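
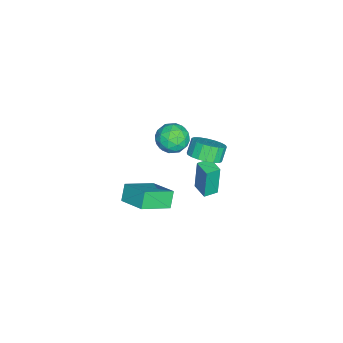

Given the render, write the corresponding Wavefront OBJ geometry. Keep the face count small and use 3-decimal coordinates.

v 2.437 -1.826 -0.39
v 3.417 -0.392 0.301
v 1.164 -0.486 -1.365
v 2.145 0.949 -0.674
v 3.115 -1.849 -1.306
v 4.096 -0.414 -0.615
v 1.843 -0.508 -2.281
v 2.823 0.926 -1.59
v -1.944 1.197 -4.624
v -2.106 1.286 -2.432
v -2.57 1.867 -4.697
v -2.732 1.956 -2.505
v -1.128 1.964 -4.595
v -1.29 2.053 -2.403
v -1.754 2.634 -4.668
v -1.916 2.723 -2.476
v -0.31 2.124 0.302
v 0.329 1.531 0.869
v -0.292 1.662 1.706
v -0.93 2.256 1.138
v 0.502 1.956 0.93
v -0.119 2.087 1.767
v 0.514 2.414 0.867
v -0.107 2.546 1.704
v 0.363 2.815 0.692
v -0.258 2.947 1.529
v 0.079 3.079 0.44
v -0.542 3.211 1.276
v -0.282 3.154 0.16
v -0.903 3.286 0.996
v -0.649 3.025 -0.092
v -1.27 3.157 0.745
v -0.948 2.718 -0.266
v -1.569 2.849 0.571
v -1.121 2.293 -0.327
v -1.742 2.424 0.51
v -1.133 1.834 -0.264
v -1.754 1.966 0.573
v -0.982 1.433 -0.089
v -1.603 1.565 0.748
v -0.698 1.169 0.164
v -1.319 1.301 1
v -0.337 1.094 0.444
v -0.958 1.226 1.28
v 0.03 1.223 0.695
v -0.591 1.355 1.532
v 1.643 1.729 3.894
v 2.489 1.179 3.637
v 0.771 0.301 4.083
v 1.617 -0.249 3.826
v 1.587 0.267 4.729
v 2.126 1.15 4.612
v 1.134 0.33 3.108
v 1.673 1.213 2.991
v 2.174 0.314 3.151
v 2.454 0.276 4.153
v 0.806 1.204 3.567
v 1.086 1.166 4.569
v 2.143 1.58 3.749
v 1.117 -0.1 3.971
v 1.1 0.204 4.502
v 1.597 -0.119 4.351
v 1.93 1.563 4.322
v 2.426 1.239 4.171
v 1.896 0.703 4.813
v 0.834 0.241 3.549
v 1.33 -0.083 3.398
v 1.663 1.599 3.369
v 2.16 1.276 3.218
v 1.364 0.777 2.907
v 2.454 0.748 3.312
v 1.942 -0.092 3.423
v 1.658 0.249 3.001
v 1.975 0.767 2.932
v 2.619 0.725 3.901
v 2.106 -0.114 4.012
v 2.089 0.189 4.543
v 2.406 0.708 4.474
v 2.434 0.217 3.615
v 1.154 1.594 3.708
v 0.641 0.755 3.819
v 0.854 0.772 3.246
v 1.171 1.291 3.177
v 1.318 1.572 4.297
v 0.806 0.732 4.408
v 1.285 0.713 4.788
v 1.602 1.231 4.719
v 0.826 1.263 4.105
f 2 4 1
f 5 2 1
f 1 4 3
f 3 5 1
f 2 8 4
f 6 2 5
f 6 8 2
f 4 8 3
f 7 5 3
f 3 8 7
f 7 6 5
f 8 6 7
f 10 12 9
f 13 10 9
f 9 12 11
f 11 13 9
f 10 16 12
f 14 10 13
f 14 16 10
f 12 16 11
f 15 13 11
f 11 16 15
f 15 14 13
f 16 14 15
f 18 17 21
f 18 21 19
f 19 21 22
f 19 22 20
f 21 17 23
f 21 23 22
f 22 23 24
f 22 24 20
f 23 17 25
f 23 25 24
f 24 25 26
f 24 26 20
f 25 17 27
f 25 27 26
f 26 27 28
f 26 28 20
f 27 17 29
f 27 29 28
f 28 29 30
f 28 30 20
f 29 17 31
f 29 31 30
f 30 31 32
f 30 32 20
f 31 17 33
f 31 33 32
f 32 33 34
f 32 34 20
f 33 17 35
f 33 35 34
f 34 35 36
f 34 36 20
f 35 17 37
f 35 37 36
f 36 37 38
f 36 38 20
f 37 17 39
f 37 39 38
f 38 39 40
f 38 40 20
f 39 17 41
f 39 41 40
f 40 41 42
f 40 42 20
f 41 17 43
f 41 43 42
f 42 43 44
f 42 44 20
f 43 17 45
f 43 45 44
f 44 45 46
f 44 46 20
f 45 17 18
f 45 18 46
f 46 18 19
f 46 19 20
f 47 84 63
f 84 58 87
f 63 87 52
f 84 87 63
f 47 63 59
f 63 52 64
f 59 64 48
f 63 64 59
f 47 59 68
f 59 48 69
f 68 69 54
f 59 69 68
f 47 68 80
f 68 54 83
f 80 83 57
f 68 83 80
f 47 80 84
f 80 57 88
f 84 88 58
f 80 88 84
f 48 64 75
f 64 52 78
f 75 78 56
f 64 78 75
f 52 87 65
f 87 58 86
f 65 86 51
f 87 86 65
f 58 88 85
f 88 57 81
f 85 81 49
f 88 81 85
f 57 83 82
f 83 54 70
f 82 70 53
f 83 70 82
f 54 69 74
f 69 48 71
f 74 71 55
f 69 71 74
f 50 76 62
f 76 56 77
f 62 77 51
f 76 77 62
f 50 62 60
f 62 51 61
f 60 61 49
f 62 61 60
f 50 60 67
f 60 49 66
f 67 66 53
f 60 66 67
f 50 67 72
f 67 53 73
f 72 73 55
f 67 73 72
f 50 72 76
f 72 55 79
f 76 79 56
f 72 79 76
f 51 77 65
f 77 56 78
f 65 78 52
f 77 78 65
f 49 61 85
f 61 51 86
f 85 86 58
f 61 86 85
f 53 66 82
f 66 49 81
f 82 81 57
f 66 81 82
f 55 73 74
f 73 53 70
f 74 70 54
f 73 70 74
f 56 79 75
f 79 55 71
f 75 71 48
f 79 71 75



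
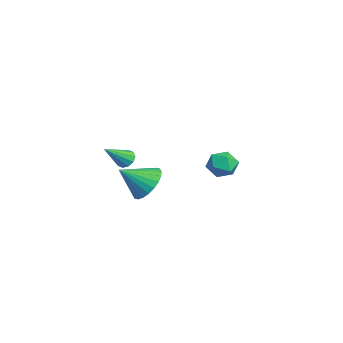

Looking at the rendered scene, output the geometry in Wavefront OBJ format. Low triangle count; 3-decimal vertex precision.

v 1.533 -2.514 3.208
v 1.803 -2.114 3.45
v 2.207 -3.566 4.192
v 1.511 -2.153 3.608
v 1.228 -2.33 3.613
v 1.062 -2.577 3.463
v 1.075 -2.801 3.216
v 1.264 -2.915 2.965
v 1.555 -2.876 2.807
v 1.838 -2.699 2.802
v 2.004 -2.452 2.952
v 1.991 -2.228 3.2
v -2.381 3.097 0.072
v -1.714 2.847 0.576
v -3.266 2.333 0.864
v -2.599 2.083 1.368
v -2.871 2.912 1.383
v -2.324 3.384 0.894
v -2.656 1.796 0.546
v -2.109 2.268 0.057
v -1.884 2.043 0.869
v -2.017 2.733 1.387
v -2.963 2.447 0.053
v -3.096 3.137 0.571
v 3.458 -1.786 2.493
v 4.28 -1.385 2.945
v 3.542 -3.054 3.467
v 3.987 -1.234 3.168
v 3.614 -1.166 3.288
v 3.217 -1.193 3.287
v 2.857 -1.31 3.165
v 2.588 -1.5 2.941
v 2.452 -1.733 2.649
v 2.469 -1.975 2.333
v 2.637 -2.187 2.041
v 2.93 -2.339 1.819
v 3.303 -2.407 1.699
v 3.7 -2.38 1.7
v 4.06 -2.263 1.822
v 4.329 -2.073 2.046
v 4.465 -1.84 2.338
v 4.448 -1.598 2.654
f 2 1 4
f 2 4 3
f 4 1 5
f 4 5 3
f 5 1 6
f 5 6 3
f 6 1 7
f 6 7 3
f 7 1 8
f 7 8 3
f 8 1 9
f 8 9 3
f 9 1 10
f 9 10 3
f 10 1 11
f 10 11 3
f 11 1 12
f 11 12 3
f 12 1 2
f 12 2 3
f 13 24 18
f 13 18 14
f 13 14 20
f 13 20 23
f 13 23 24
f 14 18 22
f 18 24 17
f 24 23 15
f 23 20 19
f 20 14 21
f 16 22 17
f 16 17 15
f 16 15 19
f 16 19 21
f 16 21 22
f 17 22 18
f 15 17 24
f 19 15 23
f 21 19 20
f 22 21 14
f 26 25 28
f 26 28 27
f 28 25 29
f 28 29 27
f 29 25 30
f 29 30 27
f 30 25 31
f 30 31 27
f 31 25 32
f 31 32 27
f 32 25 33
f 32 33 27
f 33 25 34
f 33 34 27
f 34 25 35
f 34 35 27
f 35 25 36
f 35 36 27
f 36 25 37
f 36 37 27
f 37 25 38
f 37 38 27
f 38 25 39
f 38 39 27
f 39 25 40
f 39 40 27
f 40 25 41
f 40 41 27
f 41 25 42
f 41 42 27
f 42 25 26
f 42 26 27



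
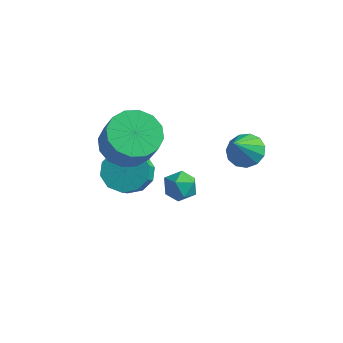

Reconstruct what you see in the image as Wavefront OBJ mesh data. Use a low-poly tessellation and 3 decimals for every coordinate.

v 0.332 0.642 -0.157
v 0.866 1.138 -0.32
v 0.934 0.322 0.84
v 1.468 0.818 0.677
v 0.789 1.053 0.882
v 0.418 1.251 0.266
v 1.382 0.209 0.254
v 1.011 0.407 -0.362
v 1.515 0.87 -0.066
v 1.148 1.392 0.322
v 0.652 0.068 0.198
v 0.285 0.59 0.586
v -1.053 0.313 0.509
v -0.308 -0.008 -0.004
v -0.082 -0.733 0.778
v -0.827 -0.413 1.291
v -0.114 0.43 0.347
v 0.112 -0.295 1.128
v -0.279 0.823 0.759
v -0.053 0.098 1.541
v -0.74 1.021 1.076
v -0.514 0.296 1.858
v -1.32 0.949 1.177
v -1.094 0.223 1.958
v -1.798 0.633 1.022
v -1.572 -0.092 1.804
v -1.992 0.195 0.672
v -1.766 -0.53 1.453
v -1.827 -0.198 0.259
v -1.601 -0.923 1.041
v -1.366 -0.396 -0.058
v -1.14 -1.121 0.724
v -0.786 -0.323 -0.158
v -0.56 -1.049 0.623
v -0.967 -0.058 2.593
v -0.192 -0.569 2.021
v 0.482 -0.993 3.315
v -0.293 -0.482 3.887
v 0.001 -0.043 2.093
v 0.676 -0.468 3.387
v -0.065 0.478 2.298
v 0.61 0.053 3.592
v -0.372 0.856 2.583
v 0.302 0.431 3.877
v -0.84 0.989 2.87
v -0.165 0.564 4.164
v -1.341 0.842 3.083
v -0.666 0.417 4.377
v -1.742 0.453 3.165
v -1.068 0.029 4.459
v -1.936 -0.072 3.093
v -1.261 -0.497 4.387
v -1.87 -0.593 2.888
v -1.195 -1.018 4.182
v -1.562 -0.971 2.603
v -0.888 -1.396 3.897
v -1.095 -1.104 2.316
v -0.42 -1.529 3.61
v -0.594 -0.957 2.103
v 0.081 -1.382 3.397
v 3.445 1.119 3.374
v 4.204 1.142 3.412
v 3.415 0.221 4.526
v 4.061 1.462 3.658
v 3.723 1.673 3.814
v 3.296 1.708 3.83
v 2.917 1.557 3.702
v 2.705 1.266 3.47
v 2.728 0.928 3.207
v 2.979 0.651 2.998
v 3.377 0.523 2.908
v 3.797 0.583 2.966
v 4.105 0.814 3.154
f 1 12 6
f 1 6 2
f 1 2 8
f 1 8 11
f 1 11 12
f 2 6 10
f 6 12 5
f 12 11 3
f 11 8 7
f 8 2 9
f 4 10 5
f 4 5 3
f 4 3 7
f 4 7 9
f 4 9 10
f 5 10 6
f 3 5 12
f 7 3 11
f 9 7 8
f 10 9 2
f 14 13 17
f 14 17 15
f 15 17 18
f 15 18 16
f 17 13 19
f 17 19 18
f 18 19 20
f 18 20 16
f 19 13 21
f 19 21 20
f 20 21 22
f 20 22 16
f 21 13 23
f 21 23 22
f 22 23 24
f 22 24 16
f 23 13 25
f 23 25 24
f 24 25 26
f 24 26 16
f 25 13 27
f 25 27 26
f 26 27 28
f 26 28 16
f 27 13 29
f 27 29 28
f 28 29 30
f 28 30 16
f 29 13 31
f 29 31 30
f 30 31 32
f 30 32 16
f 31 13 33
f 31 33 32
f 32 33 34
f 32 34 16
f 33 13 14
f 33 14 34
f 34 14 15
f 34 15 16
f 36 35 39
f 36 39 37
f 37 39 40
f 37 40 38
f 39 35 41
f 39 41 40
f 40 41 42
f 40 42 38
f 41 35 43
f 41 43 42
f 42 43 44
f 42 44 38
f 43 35 45
f 43 45 44
f 44 45 46
f 44 46 38
f 45 35 47
f 45 47 46
f 46 47 48
f 46 48 38
f 47 35 49
f 47 49 48
f 48 49 50
f 48 50 38
f 49 35 51
f 49 51 50
f 50 51 52
f 50 52 38
f 51 35 53
f 51 53 52
f 52 53 54
f 52 54 38
f 53 35 55
f 53 55 54
f 54 55 56
f 54 56 38
f 55 35 57
f 55 57 56
f 56 57 58
f 56 58 38
f 57 35 59
f 57 59 58
f 58 59 60
f 58 60 38
f 59 35 36
f 59 36 60
f 60 36 37
f 60 37 38
f 62 61 64
f 62 64 63
f 64 61 65
f 64 65 63
f 65 61 66
f 65 66 63
f 66 61 67
f 66 67 63
f 67 61 68
f 67 68 63
f 68 61 69
f 68 69 63
f 69 61 70
f 69 70 63
f 70 61 71
f 70 71 63
f 71 61 72
f 71 72 63
f 72 61 73
f 72 73 63
f 73 61 62
f 73 62 63



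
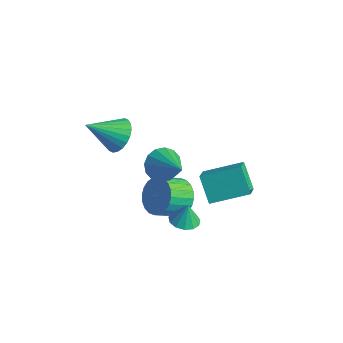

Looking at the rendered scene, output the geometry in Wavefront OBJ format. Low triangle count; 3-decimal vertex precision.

v -0.065 1.479 -4.026
v 0.724 0.968 -4.469
v 0.395 -0.191 -3.717
v -0.395 0.321 -3.274
v 0.906 1.127 -4.143
v 0.577 -0.032 -3.391
v 0.94 1.34 -3.799
v 0.611 0.182 -3.048
v 0.821 1.575 -3.49
v 0.492 0.416 -2.739
v 0.567 1.795 -3.263
v 0.238 0.636 -2.511
v 0.217 1.966 -3.151
v -0.113 0.807 -2.4
v -0.176 2.064 -3.173
v -0.506 0.905 -2.421
v -0.553 2.073 -3.324
v -0.882 0.914 -2.573
v -0.855 1.991 -3.583
v -1.184 0.832 -2.831
v -1.037 1.832 -3.909
v -1.366 0.673 -3.157
v -1.071 1.618 -4.252
v -1.4 0.46 -3.501
v -0.952 1.384 -4.561
v -1.281 0.225 -3.81
v -0.698 1.164 -4.789
v -1.027 0.005 -4.037
v -0.347 0.993 -4.9
v -0.677 -0.166 -4.149
v 0.046 0.895 -4.879
v -0.284 -0.264 -4.127
v 0.422 0.886 -4.727
v 0.093 -0.273 -3.976
v -3.079 0.469 -0.629
v -2.754 0.951 0.16
v -3.901 -0.869 0.529
v -3.096 1.116 0.107
v -3.435 1.181 -0.057
v -3.719 1.138 -0.309
v -3.907 0.994 -0.609
v -3.968 0.769 -0.912
v -3.894 0.499 -1.172
v -3.696 0.224 -1.35
v -3.405 -0.014 -1.417
v -3.063 -0.178 -1.365
v -2.724 -0.244 -1.2
v -2.44 -0.201 -0.949
v -2.252 -0.056 -0.648
v -2.191 0.168 -0.345
v -2.265 0.439 -0.085
v -2.462 0.714 0.092
v 0.87 -0.456 0.77
v 1.412 -0.045 0.167
v 2.55 -0.884 1.99
v 1.282 0.295 0.465
v 1.041 0.434 0.846
v 0.754 0.334 1.206
v 0.499 0.022 1.449
v 0.342 -0.418 1.511
v 0.327 -0.868 1.374
v 0.457 -1.208 1.075
v 0.698 -1.347 0.695
v 0.985 -1.247 0.334
v 1.241 -0.935 0.091
v 1.397 -0.495 0.03
v -0.082 3.059 -3.153
v 0.585 2.163 -2.343
v 1.154 4.543 -2.529
v 1.821 3.648 -1.719
v 0.899 2.732 -4.321
v 1.566 1.837 -3.511
v 2.135 4.217 -3.697
v 2.802 3.321 -2.887
v 3.093 -1.26 -1.106
v 3.514 -0.689 -1.228
v 3.147 -1.08 -0.074
v 3.133 -0.553 -1.232
v 2.738 -0.64 -1.196
v 2.456 -0.925 -1.132
v 2.377 -1.316 -1.059
v 2.525 -1.69 -1.002
v 2.853 -1.927 -0.977
v 3.257 -1.952 -0.994
v 3.61 -1.758 -1.046
v 3.798 -1.406 -1.118
v 3.763 -1.008 -1.186
f 2 1 5
f 2 5 3
f 3 5 6
f 3 6 4
f 5 1 7
f 5 7 6
f 6 7 8
f 6 8 4
f 7 1 9
f 7 9 8
f 8 9 10
f 8 10 4
f 9 1 11
f 9 11 10
f 10 11 12
f 10 12 4
f 11 1 13
f 11 13 12
f 12 13 14
f 12 14 4
f 13 1 15
f 13 15 14
f 14 15 16
f 14 16 4
f 15 1 17
f 15 17 16
f 16 17 18
f 16 18 4
f 17 1 19
f 17 19 18
f 18 19 20
f 18 20 4
f 19 1 21
f 19 21 20
f 20 21 22
f 20 22 4
f 21 1 23
f 21 23 22
f 22 23 24
f 22 24 4
f 23 1 25
f 23 25 24
f 24 25 26
f 24 26 4
f 25 1 27
f 25 27 26
f 26 27 28
f 26 28 4
f 27 1 29
f 27 29 28
f 28 29 30
f 28 30 4
f 29 1 31
f 29 31 30
f 30 31 32
f 30 32 4
f 31 1 33
f 31 33 32
f 32 33 34
f 32 34 4
f 33 1 2
f 33 2 34
f 34 2 3
f 34 3 4
f 36 35 38
f 36 38 37
f 38 35 39
f 38 39 37
f 39 35 40
f 39 40 37
f 40 35 41
f 40 41 37
f 41 35 42
f 41 42 37
f 42 35 43
f 42 43 37
f 43 35 44
f 43 44 37
f 44 35 45
f 44 45 37
f 45 35 46
f 45 46 37
f 46 35 47
f 46 47 37
f 47 35 48
f 47 48 37
f 48 35 49
f 48 49 37
f 49 35 50
f 49 50 37
f 50 35 51
f 50 51 37
f 51 35 52
f 51 52 37
f 52 35 36
f 52 36 37
f 54 53 56
f 54 56 55
f 56 53 57
f 56 57 55
f 57 53 58
f 57 58 55
f 58 53 59
f 58 59 55
f 59 53 60
f 59 60 55
f 60 53 61
f 60 61 55
f 61 53 62
f 61 62 55
f 62 53 63
f 62 63 55
f 63 53 64
f 63 64 55
f 64 53 65
f 64 65 55
f 65 53 66
f 65 66 55
f 66 53 54
f 66 54 55
f 68 70 67
f 71 68 67
f 67 70 69
f 69 71 67
f 68 74 70
f 72 68 71
f 72 74 68
f 70 74 69
f 73 71 69
f 69 74 73
f 73 72 71
f 74 72 73
f 76 75 78
f 76 78 77
f 78 75 79
f 78 79 77
f 79 75 80
f 79 80 77
f 80 75 81
f 80 81 77
f 81 75 82
f 81 82 77
f 82 75 83
f 82 83 77
f 83 75 84
f 83 84 77
f 84 75 85
f 84 85 77
f 85 75 86
f 85 86 77
f 86 75 87
f 86 87 77
f 87 75 76
f 87 76 77



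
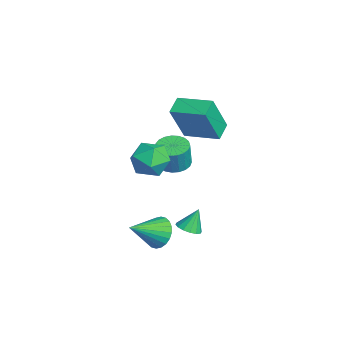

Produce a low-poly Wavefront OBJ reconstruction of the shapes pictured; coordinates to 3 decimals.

v -1.896 0.353 2.024
v -1.38 -0.384 3.899
v -0.884 1.683 2.268
v -0.367 0.946 4.143
v -1.173 -0.126 1.637
v -0.656 -0.863 3.512
v -0.16 1.204 1.881
v 0.356 0.467 3.756
v -1.965 -0.403 -0.525
v -1.508 0.203 -0.566
v -1.219 0.069 0.705
v -1.675 -0.537 0.745
v -1.785 0.334 -0.489
v -1.496 0.201 0.782
v -2.093 0.338 -0.418
v -1.804 0.205 0.852
v -2.379 0.214 -0.366
v -2.089 0.08 0.904
v -2.593 -0.017 -0.342
v -2.304 -0.151 0.929
v -2.699 -0.315 -0.349
v -2.409 -0.448 0.922
v -2.677 -0.628 -0.387
v -2.388 -0.761 0.884
v -2.533 -0.902 -0.448
v -2.244 -1.036 0.822
v -2.29 -1.09 -0.523
v -2.001 -1.224 0.747
v -1.991 -1.159 -0.599
v -1.702 -1.293 0.672
v -1.687 -1.098 -0.661
v -1.398 -1.231 0.609
v -1.432 -0.916 -0.701
v -1.143 -1.05 0.57
v -1.268 -0.646 -0.709
v -0.979 -0.779 0.561
v -1.225 -0.334 -0.686
v -0.936 -0.467 0.584
v -1.31 -0.033 -0.635
v -1.021 -0.167 0.635
v 2.296 -0.625 -1.861
v 2.847 -0.413 -1.866
v 2.124 -0.155 -0.859
v 2.677 -0.195 -1.997
v 2.405 -0.093 -2.092
v 2.104 -0.133 -2.125
v 1.855 -0.305 -2.087
v 1.724 -0.563 -1.989
v 1.746 -0.837 -1.856
v 1.915 -1.055 -1.725
v 2.187 -1.157 -1.63
v 2.488 -1.117 -1.598
v 2.738 -0.945 -1.635
v 2.869 -0.687 -1.733
v 3.557 -2.124 -1.051
v 4.148 -1.694 -0.702
v 4.023 -3.416 -0.249
v 3.911 -1.652 -0.497
v 3.621 -1.682 -0.376
v 3.321 -1.779 -0.357
v 3.057 -1.929 -0.445
v 2.868 -2.108 -0.624
v 2.785 -2.29 -0.869
v 2.819 -2.447 -1.141
v 2.965 -2.554 -1.4
v 3.202 -2.597 -1.605
v 3.492 -2.567 -1.726
v 3.792 -2.47 -1.745
v 4.057 -2.32 -1.657
v 4.245 -2.141 -1.478
v 4.328 -1.959 -1.233
v 4.294 -1.802 -0.961
v -0.391 -1.762 1.311
v 0.285 -1.124 0.977
v 0.775 -2.696 1.883
v 1.451 -2.058 1.549
v 0.863 -1.806 2.303
v 0.143 -1.229 1.949
v 0.917 -2.591 0.911
v 0.197 -2.014 0.557
v 1.094 -1.636 0.729
v 1.06 -1.15 1.59
v -0 -2.67 1.27
v -0.034 -2.184 2.131
f 2 4 1
f 5 2 1
f 1 4 3
f 3 5 1
f 2 8 4
f 6 2 5
f 6 8 2
f 4 8 3
f 7 5 3
f 3 8 7
f 7 6 5
f 8 6 7
f 10 9 13
f 10 13 11
f 11 13 14
f 11 14 12
f 13 9 15
f 13 15 14
f 14 15 16
f 14 16 12
f 15 9 17
f 15 17 16
f 16 17 18
f 16 18 12
f 17 9 19
f 17 19 18
f 18 19 20
f 18 20 12
f 19 9 21
f 19 21 20
f 20 21 22
f 20 22 12
f 21 9 23
f 21 23 22
f 22 23 24
f 22 24 12
f 23 9 25
f 23 25 24
f 24 25 26
f 24 26 12
f 25 9 27
f 25 27 26
f 26 27 28
f 26 28 12
f 27 9 29
f 27 29 28
f 28 29 30
f 28 30 12
f 29 9 31
f 29 31 30
f 30 31 32
f 30 32 12
f 31 9 33
f 31 33 32
f 32 33 34
f 32 34 12
f 33 9 35
f 33 35 34
f 34 35 36
f 34 36 12
f 35 9 37
f 35 37 36
f 36 37 38
f 36 38 12
f 37 9 39
f 37 39 38
f 38 39 40
f 38 40 12
f 39 9 10
f 39 10 40
f 40 10 11
f 40 11 12
f 42 41 44
f 42 44 43
f 44 41 45
f 44 45 43
f 45 41 46
f 45 46 43
f 46 41 47
f 46 47 43
f 47 41 48
f 47 48 43
f 48 41 49
f 48 49 43
f 49 41 50
f 49 50 43
f 50 41 51
f 50 51 43
f 51 41 52
f 51 52 43
f 52 41 53
f 52 53 43
f 53 41 54
f 53 54 43
f 54 41 42
f 54 42 43
f 56 55 58
f 56 58 57
f 58 55 59
f 58 59 57
f 59 55 60
f 59 60 57
f 60 55 61
f 60 61 57
f 61 55 62
f 61 62 57
f 62 55 63
f 62 63 57
f 63 55 64
f 63 64 57
f 64 55 65
f 64 65 57
f 65 55 66
f 65 66 57
f 66 55 67
f 66 67 57
f 67 55 68
f 67 68 57
f 68 55 69
f 68 69 57
f 69 55 70
f 69 70 57
f 70 55 71
f 70 71 57
f 71 55 72
f 71 72 57
f 72 55 56
f 72 56 57
f 73 84 78
f 73 78 74
f 73 74 80
f 73 80 83
f 73 83 84
f 74 78 82
f 78 84 77
f 84 83 75
f 83 80 79
f 80 74 81
f 76 82 77
f 76 77 75
f 76 75 79
f 76 79 81
f 76 81 82
f 77 82 78
f 75 77 84
f 79 75 83
f 81 79 80
f 82 81 74



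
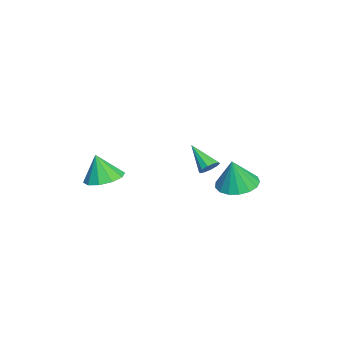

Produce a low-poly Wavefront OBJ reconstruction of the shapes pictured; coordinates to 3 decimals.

v -3.377 1.535 0.942
v -2.899 1.512 1.27
v -4.163 0.545 2.018
v -3.096 1.789 1.381
v -3.401 1.97 1.324
v -3.696 1.984 1.121
v -3.869 1.827 0.85
v -3.855 1.557 0.614
v -3.657 1.28 0.503
v -3.353 1.099 0.559
v -3.057 1.085 0.762
v -2.884 1.242 1.033
v 1.033 -2.656 2.106
v 1.812 -3.233 1.962
v 1.007 -3.044 3.514
v 2.013 -2.683 2.117
v 1.839 -2.122 2.268
v 1.357 -1.766 2.358
v 0.752 -1.75 2.351
v 0.254 -2.08 2.251
v 0.053 -2.63 2.096
v 0.227 -3.19 1.944
v 0.709 -3.546 1.855
v 1.314 -3.562 1.862
v -1.27 3.12 1.055
v -0.295 2.84 0.783
v -0.89 2.9 2.645
v -0.265 3.338 0.845
v -0.464 3.786 0.955
v -0.848 4.081 1.087
v -1.329 4.157 1.213
v -1.796 3.995 1.302
v -2.143 3.632 1.335
v -2.29 3.153 1.303
v -2.203 2.666 1.215
v -1.902 2.283 1.09
v -1.457 2.092 0.957
v -0.969 2.137 0.846
v -0.55 2.407 0.783
f 2 1 4
f 2 4 3
f 4 1 5
f 4 5 3
f 5 1 6
f 5 6 3
f 6 1 7
f 6 7 3
f 7 1 8
f 7 8 3
f 8 1 9
f 8 9 3
f 9 1 10
f 9 10 3
f 10 1 11
f 10 11 3
f 11 1 12
f 11 12 3
f 12 1 2
f 12 2 3
f 14 13 16
f 14 16 15
f 16 13 17
f 16 17 15
f 17 13 18
f 17 18 15
f 18 13 19
f 18 19 15
f 19 13 20
f 19 20 15
f 20 13 21
f 20 21 15
f 21 13 22
f 21 22 15
f 22 13 23
f 22 23 15
f 23 13 24
f 23 24 15
f 24 13 14
f 24 14 15
f 26 25 28
f 26 28 27
f 28 25 29
f 28 29 27
f 29 25 30
f 29 30 27
f 30 25 31
f 30 31 27
f 31 25 32
f 31 32 27
f 32 25 33
f 32 33 27
f 33 25 34
f 33 34 27
f 34 25 35
f 34 35 27
f 35 25 36
f 35 36 27
f 36 25 37
f 36 37 27
f 37 25 38
f 37 38 27
f 38 25 39
f 38 39 27
f 39 25 26
f 39 26 27



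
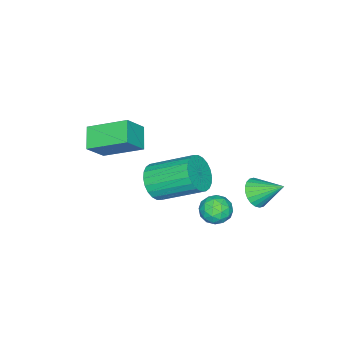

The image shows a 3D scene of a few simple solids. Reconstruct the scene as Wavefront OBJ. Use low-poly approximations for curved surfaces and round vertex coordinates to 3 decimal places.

v -1.161 2.47 -2.61
v -0.903 2.25 -3.192
v -0.937 1.51 -2.148
v -0.679 1.29 -2.73
v -0.361 1.769 -2.38
v -0.499 2.362 -2.665
v -1.341 1.398 -2.675
v -1.479 1.991 -2.96
v -1.014 1.588 -3.231
v -0.408 1.817 -3.049
v -1.432 1.943 -2.291
v -0.826 2.172 -2.109
v -1.052 2.444 -2.942
v -0.788 1.316 -2.398
v -0.601 1.597 -2.193
v -0.449 1.468 -2.534
v -0.815 2.51 -2.632
v -0.663 2.381 -2.974
v -0.344 2.098 -2.497
v -1.177 1.379 -2.366
v -1.025 1.25 -2.708
v -1.391 2.292 -2.806
v -1.239 2.163 -3.147
v -1.496 1.662 -2.843
v -0.965 1.926 -3.307
v -0.833 1.361 -3.035
v -1.223 1.425 -3.003
v -1.304 1.773 -3.171
v -0.609 2.061 -3.2
v -0.477 1.496 -2.928
v -0.29 1.778 -2.722
v -0.372 2.126 -2.89
v -0.675 1.671 -3.223
v -1.363 2.264 -2.412
v -1.231 1.699 -2.14
v -1.468 1.634 -2.45
v -1.55 1.982 -2.618
v -1.007 2.399 -2.305
v -0.875 1.834 -2.033
v -0.536 1.987 -2.169
v -0.617 2.335 -2.337
v -1.165 2.089 -2.117
v 0.236 -2.325 -0.828
v -0.473 -2.836 -0.302
v -0.265 -0.844 -0.064
v -0.974 -1.355 0.462
v 0.994 -2.505 0.018
v 0.285 -3.016 0.544
v 0.493 -1.024 0.782
v -0.216 -1.535 1.308
v 1.3 0.797 0.06
v 1.807 1.216 -0.359
v 1.307 2.742 0.56
v 0.8 2.323 0.98
v 1.556 1.237 -0.531
v 1.056 2.763 0.389
v 1.266 1.192 -0.612
v 0.766 2.717 0.308
v 0.982 1.086 -0.591
v 0.482 2.611 0.329
v 0.746 0.936 -0.471
v 0.246 2.461 0.449
v 0.594 0.765 -0.27
v 0.094 2.29 0.65
v 0.55 0.599 -0.019
v 0.05 2.124 0.901
v 0.62 0.463 0.245
v 0.12 1.989 1.164
v 0.793 0.378 0.48
v 0.293 1.904 1.399
v 1.044 0.357 0.651
v 0.544 1.883 1.571
v 1.334 0.403 0.732
v 0.834 1.928 1.652
v 1.618 0.509 0.711
v 1.118 2.034 1.631
v 1.854 0.659 0.591
v 1.354 2.184 1.511
v 2.006 0.83 0.39
v 1.506 2.355 1.31
v 2.05 0.996 0.139
v 1.55 2.521 1.059
v 1.98 1.131 -0.124
v 1.48 2.657 0.795
v -3.405 2.06 -3.458
v -2.747 2.223 -3.504
v -3.615 3.12 -2.682
v -2.847 2.355 -3.711
v -3.033 2.442 -3.879
v -3.275 2.471 -3.984
v -3.537 2.437 -4.008
v -3.779 2.346 -3.949
v -3.964 2.211 -3.815
v -4.064 2.054 -3.627
v -4.064 1.897 -3.413
v -3.964 1.765 -3.205
v -3.778 1.678 -3.037
v -3.536 1.649 -2.932
v -3.274 1.683 -2.908
v -3.032 1.774 -2.967
v -2.847 1.909 -3.101
v -2.747 2.067 -3.29
f 1 38 17
f 38 12 41
f 17 41 6
f 38 41 17
f 1 17 13
f 17 6 18
f 13 18 2
f 17 18 13
f 1 13 22
f 13 2 23
f 22 23 8
f 13 23 22
f 1 22 34
f 22 8 37
f 34 37 11
f 22 37 34
f 1 34 38
f 34 11 42
f 38 42 12
f 34 42 38
f 2 18 29
f 18 6 32
f 29 32 10
f 18 32 29
f 6 41 19
f 41 12 40
f 19 40 5
f 41 40 19
f 12 42 39
f 42 11 35
f 39 35 3
f 42 35 39
f 11 37 36
f 37 8 24
f 36 24 7
f 37 24 36
f 8 23 28
f 23 2 25
f 28 25 9
f 23 25 28
f 4 30 16
f 30 10 31
f 16 31 5
f 30 31 16
f 4 16 14
f 16 5 15
f 14 15 3
f 16 15 14
f 4 14 21
f 14 3 20
f 21 20 7
f 14 20 21
f 4 21 26
f 21 7 27
f 26 27 9
f 21 27 26
f 4 26 30
f 26 9 33
f 30 33 10
f 26 33 30
f 5 31 19
f 31 10 32
f 19 32 6
f 31 32 19
f 3 15 39
f 15 5 40
f 39 40 12
f 15 40 39
f 7 20 36
f 20 3 35
f 36 35 11
f 20 35 36
f 9 27 28
f 27 7 24
f 28 24 8
f 27 24 28
f 10 33 29
f 33 9 25
f 29 25 2
f 33 25 29
f 44 46 43
f 47 44 43
f 43 46 45
f 45 47 43
f 44 50 46
f 48 44 47
f 48 50 44
f 46 50 45
f 49 47 45
f 45 50 49
f 49 48 47
f 50 48 49
f 52 51 55
f 52 55 53
f 53 55 56
f 53 56 54
f 55 51 57
f 55 57 56
f 56 57 58
f 56 58 54
f 57 51 59
f 57 59 58
f 58 59 60
f 58 60 54
f 59 51 61
f 59 61 60
f 60 61 62
f 60 62 54
f 61 51 63
f 61 63 62
f 62 63 64
f 62 64 54
f 63 51 65
f 63 65 64
f 64 65 66
f 64 66 54
f 65 51 67
f 65 67 66
f 66 67 68
f 66 68 54
f 67 51 69
f 67 69 68
f 68 69 70
f 68 70 54
f 69 51 71
f 69 71 70
f 70 71 72
f 70 72 54
f 71 51 73
f 71 73 72
f 72 73 74
f 72 74 54
f 73 51 75
f 73 75 74
f 74 75 76
f 74 76 54
f 75 51 77
f 75 77 76
f 76 77 78
f 76 78 54
f 77 51 79
f 77 79 78
f 78 79 80
f 78 80 54
f 79 51 81
f 79 81 80
f 80 81 82
f 80 82 54
f 81 51 83
f 81 83 82
f 82 83 84
f 82 84 54
f 83 51 52
f 83 52 84
f 84 52 53
f 84 53 54
f 86 85 88
f 86 88 87
f 88 85 89
f 88 89 87
f 89 85 90
f 89 90 87
f 90 85 91
f 90 91 87
f 91 85 92
f 91 92 87
f 92 85 93
f 92 93 87
f 93 85 94
f 93 94 87
f 94 85 95
f 94 95 87
f 95 85 96
f 95 96 87
f 96 85 97
f 96 97 87
f 97 85 98
f 97 98 87
f 98 85 99
f 98 99 87
f 99 85 100
f 99 100 87
f 100 85 101
f 100 101 87
f 101 85 102
f 101 102 87
f 102 85 86
f 102 86 87



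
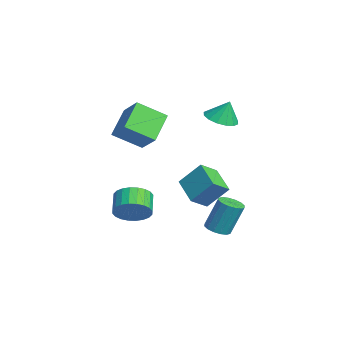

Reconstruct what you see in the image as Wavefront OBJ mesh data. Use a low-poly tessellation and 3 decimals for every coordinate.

v 0.548 -2.946 1.552
v 0.331 -4.553 2.561
v -0.784 -2.014 2.75
v -1.001 -3.621 3.759
v 1.781 -2.479 2.561
v 1.564 -4.086 3.57
v 0.449 -1.547 3.759
v 0.232 -3.154 4.768
v 0.116 0.01 -1.853
v 0.576 -0.976 -1.142
v 0.477 1.13 -0.531
v 0.936 0.144 0.18
v 1.824 0.296 -2.56
v 2.283 -0.69 -1.849
v 2.184 1.416 -1.238
v 2.644 0.43 -0.527
v 3.501 -4.048 -1.803
v 4.084 -3.544 -1.09
v 3.022 -3.288 -0.403
v 2.439 -3.792 -1.117
v 3.991 -3.239 -1.347
v 2.929 -2.983 -0.66
v 3.823 -3.057 -1.674
v 2.761 -2.801 -0.987
v 3.607 -3.026 -2.02
v 2.545 -2.77 -1.333
v 3.374 -3.15 -2.334
v 2.312 -2.895 -1.647
v 3.161 -3.412 -2.566
v 2.099 -3.156 -1.879
v 2.999 -3.77 -2.683
v 1.937 -3.514 -1.996
v 2.914 -4.17 -2.665
v 1.852 -3.914 -1.979
v 2.918 -4.552 -2.517
v 1.856 -4.296 -1.83
v 3.011 -4.857 -2.26
v 1.949 -4.601 -1.573
v 3.179 -5.039 -1.933
v 2.117 -4.783 -1.246
v 3.395 -5.07 -1.587
v 2.333 -4.814 -0.9
v 3.628 -4.945 -1.273
v 2.566 -4.69 -0.586
v 3.841 -4.684 -1.041
v 2.779 -4.428 -0.354
v 4.003 -4.326 -0.924
v 2.941 -4.07 -0.237
v 4.088 -3.926 -0.941
v 3.026 -3.67 -0.255
v 2.808 0.635 -3.812
v 3.567 0.612 -3.836
v 3.651 1.341 -1.933
v 2.892 1.365 -1.908
v 3.472 0.969 -3.969
v 3.556 1.699 -2.066
v 3.199 1.238 -4.06
v 3.283 1.967 -2.157
v 2.821 1.344 -4.084
v 2.905 2.074 -2.181
v 2.44 1.261 -4.035
v 2.524 1.991 -2.132
v 2.157 1.01 -3.927
v 2.241 1.74 -2.024
v 2.049 0.659 -3.787
v 2.133 1.388 -1.884
v 2.144 0.301 -3.654
v 2.228 1.031 -1.751
v 2.417 0.033 -3.563
v 2.501 0.762 -1.66
v 2.795 -0.074 -3.539
v 2.879 0.656 -1.636
v 3.176 0.009 -3.588
v 3.26 0.739 -1.685
v 3.459 0.26 -3.696
v 3.543 0.99 -1.793
v -0.301 1.522 3.039
v 0.693 1.562 2.866
v -0.099 1.958 4.301
v 0.514 2.034 2.732
v 0.116 2.369 2.68
v -0.394 2.477 2.724
v -0.879 2.329 2.853
v -1.209 1.965 3.031
v -1.295 1.482 3.212
v -1.116 1.01 3.346
v -0.718 0.675 3.398
v -0.208 0.567 3.354
v 0.277 0.715 3.225
v 0.607 1.079 3.047
f 2 4 1
f 5 2 1
f 1 4 3
f 3 5 1
f 2 8 4
f 6 2 5
f 6 8 2
f 4 8 3
f 7 5 3
f 3 8 7
f 7 6 5
f 8 6 7
f 10 12 9
f 13 10 9
f 9 12 11
f 11 13 9
f 10 16 12
f 14 10 13
f 14 16 10
f 12 16 11
f 15 13 11
f 11 16 15
f 15 14 13
f 16 14 15
f 18 17 21
f 18 21 19
f 19 21 22
f 19 22 20
f 21 17 23
f 21 23 22
f 22 23 24
f 22 24 20
f 23 17 25
f 23 25 24
f 24 25 26
f 24 26 20
f 25 17 27
f 25 27 26
f 26 27 28
f 26 28 20
f 27 17 29
f 27 29 28
f 28 29 30
f 28 30 20
f 29 17 31
f 29 31 30
f 30 31 32
f 30 32 20
f 31 17 33
f 31 33 32
f 32 33 34
f 32 34 20
f 33 17 35
f 33 35 34
f 34 35 36
f 34 36 20
f 35 17 37
f 35 37 36
f 36 37 38
f 36 38 20
f 37 17 39
f 37 39 38
f 38 39 40
f 38 40 20
f 39 17 41
f 39 41 40
f 40 41 42
f 40 42 20
f 41 17 43
f 41 43 42
f 42 43 44
f 42 44 20
f 43 17 45
f 43 45 44
f 44 45 46
f 44 46 20
f 45 17 47
f 45 47 46
f 46 47 48
f 46 48 20
f 47 17 49
f 47 49 48
f 48 49 50
f 48 50 20
f 49 17 18
f 49 18 50
f 50 18 19
f 50 19 20
f 52 51 55
f 52 55 53
f 53 55 56
f 53 56 54
f 55 51 57
f 55 57 56
f 56 57 58
f 56 58 54
f 57 51 59
f 57 59 58
f 58 59 60
f 58 60 54
f 59 51 61
f 59 61 60
f 60 61 62
f 60 62 54
f 61 51 63
f 61 63 62
f 62 63 64
f 62 64 54
f 63 51 65
f 63 65 64
f 64 65 66
f 64 66 54
f 65 51 67
f 65 67 66
f 66 67 68
f 66 68 54
f 67 51 69
f 67 69 68
f 68 69 70
f 68 70 54
f 69 51 71
f 69 71 70
f 70 71 72
f 70 72 54
f 71 51 73
f 71 73 72
f 72 73 74
f 72 74 54
f 73 51 75
f 73 75 74
f 74 75 76
f 74 76 54
f 75 51 52
f 75 52 76
f 76 52 53
f 76 53 54
f 78 77 80
f 78 80 79
f 80 77 81
f 80 81 79
f 81 77 82
f 81 82 79
f 82 77 83
f 82 83 79
f 83 77 84
f 83 84 79
f 84 77 85
f 84 85 79
f 85 77 86
f 85 86 79
f 86 77 87
f 86 87 79
f 87 77 88
f 87 88 79
f 88 77 89
f 88 89 79
f 89 77 90
f 89 90 79
f 90 77 78
f 90 78 79



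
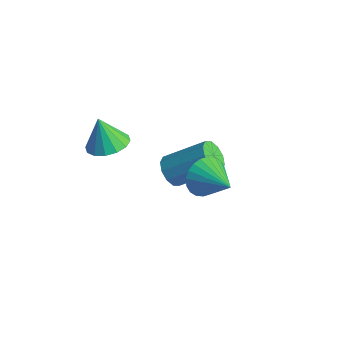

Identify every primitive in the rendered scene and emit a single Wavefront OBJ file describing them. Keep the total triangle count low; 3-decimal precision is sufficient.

v -0.438 -1.984 1.92
v 0.127 -1.364 2.148
v -0.862 -2.076 3.22
v -0.25 -1.143 2.04
v -0.678 -1.149 1.9
v -1.042 -1.378 1.766
v -1.244 -1.769 1.673
v -1.23 -2.219 1.646
v -1.004 -2.605 1.692
v -0.626 -2.825 1.8
v -0.198 -2.82 1.94
v 0.166 -2.591 2.075
v 0.368 -2.2 2.168
v 0.354 -1.75 2.195
v -0.779 1.413 -2.527
v -0.364 0.823 -2.364
v 0.835 1.997 -1.17
v 0.419 2.587 -1.333
v -0.187 1.021 -2.737
v 1.011 2.196 -1.542
v -0.237 1.37 -3.029
v 0.962 2.544 -1.834
v -0.494 1.734 -3.13
v 0.705 2.909 -1.935
v -0.86 1.976 -3
v 0.339 3.151 -1.806
v -1.195 2.003 -2.69
v 0.004 3.177 -1.496
v -1.371 1.804 -2.318
v -0.173 2.979 -1.123
v -1.322 1.456 -2.026
v -0.123 2.63 -0.831
v -1.065 1.091 -1.925
v 0.134 2.266 -0.73
v -0.699 0.849 -2.054
v 0.5 2.024 -0.86
v 1.767 0.942 -0.452
v 2.096 1.284 -1.241
v 3.253 0.858 0.132
v 2.039 1.584 -1.053
v 1.941 1.787 -0.773
v 1.816 1.861 -0.445
v 1.684 1.795 -0.118
v 1.564 1.6 0.158
v 1.475 1.304 0.342
v 1.43 0.953 0.404
v 1.437 0.601 0.336
v 1.494 0.301 0.148
v 1.592 0.098 -0.132
v 1.717 0.024 -0.46
v 1.85 0.089 -0.787
v 1.969 0.285 -1.063
v 2.058 0.581 -1.246
v 2.103 0.931 -1.309
f 2 1 4
f 2 4 3
f 4 1 5
f 4 5 3
f 5 1 6
f 5 6 3
f 6 1 7
f 6 7 3
f 7 1 8
f 7 8 3
f 8 1 9
f 8 9 3
f 9 1 10
f 9 10 3
f 10 1 11
f 10 11 3
f 11 1 12
f 11 12 3
f 12 1 13
f 12 13 3
f 13 1 14
f 13 14 3
f 14 1 2
f 14 2 3
f 16 15 19
f 16 19 17
f 17 19 20
f 17 20 18
f 19 15 21
f 19 21 20
f 20 21 22
f 20 22 18
f 21 15 23
f 21 23 22
f 22 23 24
f 22 24 18
f 23 15 25
f 23 25 24
f 24 25 26
f 24 26 18
f 25 15 27
f 25 27 26
f 26 27 28
f 26 28 18
f 27 15 29
f 27 29 28
f 28 29 30
f 28 30 18
f 29 15 31
f 29 31 30
f 30 31 32
f 30 32 18
f 31 15 33
f 31 33 32
f 32 33 34
f 32 34 18
f 33 15 35
f 33 35 34
f 34 35 36
f 34 36 18
f 35 15 16
f 35 16 36
f 36 16 17
f 36 17 18
f 38 37 40
f 38 40 39
f 40 37 41
f 40 41 39
f 41 37 42
f 41 42 39
f 42 37 43
f 42 43 39
f 43 37 44
f 43 44 39
f 44 37 45
f 44 45 39
f 45 37 46
f 45 46 39
f 46 37 47
f 46 47 39
f 47 37 48
f 47 48 39
f 48 37 49
f 48 49 39
f 49 37 50
f 49 50 39
f 50 37 51
f 50 51 39
f 51 37 52
f 51 52 39
f 52 37 53
f 52 53 39
f 53 37 54
f 53 54 39
f 54 37 38
f 54 38 39



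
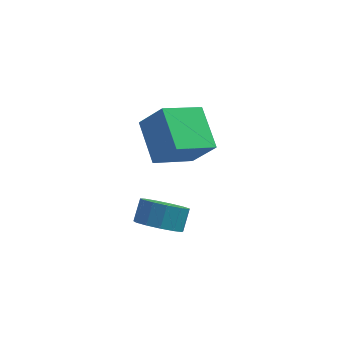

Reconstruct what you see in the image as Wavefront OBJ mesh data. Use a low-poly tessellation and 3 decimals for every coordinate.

v 0.165 1.645 2.428
v -0.476 3.402 3.447
v 1.756 2.702 1.605
v 1.115 4.46 2.624
v 1.145 1.22 3.776
v 0.504 2.978 4.795
v 2.736 2.278 2.953
v 2.095 4.035 3.972
v 0.532 -1.514 1.38
v 1.151 -2.199 1.814
v 1.386 -1.491 2.595
v 0.768 -0.806 2.16
v 1.474 -1.899 1.445
v 1.71 -1.191 2.226
v 1.499 -1.478 1.055
v 1.734 -0.77 1.836
v 1.216 -1.068 0.769
v 1.452 -0.359 1.549
v 0.717 -0.799 0.676
v 0.952 -0.091 1.457
v 0.158 -0.758 0.806
v 0.394 -0.05 1.587
v -0.281 -0.956 1.119
v -0.046 -0.248 1.9
v -0.462 -1.332 1.514
v -0.227 -0.624 2.295
v -0.328 -1.766 1.867
v -0.092 -1.058 2.648
v 0.08 -2.119 2.065
v 0.315 -1.411 2.846
v 0.631 -2.281 2.045
v 0.867 -1.573 2.826
f 2 4 1
f 5 2 1
f 1 4 3
f 3 5 1
f 2 8 4
f 6 2 5
f 6 8 2
f 4 8 3
f 7 5 3
f 3 8 7
f 7 6 5
f 8 6 7
f 10 9 13
f 10 13 11
f 11 13 14
f 11 14 12
f 13 9 15
f 13 15 14
f 14 15 16
f 14 16 12
f 15 9 17
f 15 17 16
f 16 17 18
f 16 18 12
f 17 9 19
f 17 19 18
f 18 19 20
f 18 20 12
f 19 9 21
f 19 21 20
f 20 21 22
f 20 22 12
f 21 9 23
f 21 23 22
f 22 23 24
f 22 24 12
f 23 9 25
f 23 25 24
f 24 25 26
f 24 26 12
f 25 9 27
f 25 27 26
f 26 27 28
f 26 28 12
f 27 9 29
f 27 29 28
f 28 29 30
f 28 30 12
f 29 9 31
f 29 31 30
f 30 31 32
f 30 32 12
f 31 9 10
f 31 10 32
f 32 10 11
f 32 11 12



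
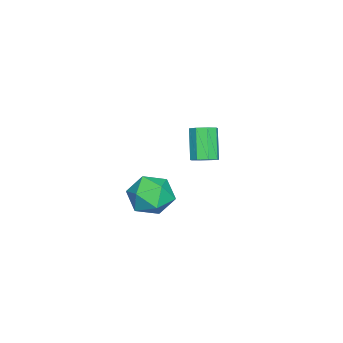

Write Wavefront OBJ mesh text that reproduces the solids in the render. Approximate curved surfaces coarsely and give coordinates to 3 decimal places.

v -3.267 -2.548 -4.205
v -2.879 -3.16 -4.118
v -3.905 -3.584 -2.527
v -4.293 -2.972 -2.615
v -2.651 -2.724 -3.855
v -3.678 -3.147 -2.264
v -2.784 -2.184 -3.797
v -3.81 -2.607 -2.206
v -3.2 -1.858 -3.978
v -4.226 -2.281 -2.387
v -3.655 -1.936 -4.293
v -4.681 -2.36 -2.702
v -3.882 -2.373 -4.556
v -4.909 -2.796 -2.965
v -3.75 -2.913 -4.614
v -4.776 -3.336 -3.023
v -3.334 -3.239 -4.433
v -4.36 -3.662 -2.842
v 1.268 -2.842 -2.873
v 1.985 -2.135 -3.616
v 2.315 -4.485 -3.424
v 3.032 -3.778 -4.167
v 3.117 -3.664 -2.924
v 2.47 -2.649 -2.583
v 1.83 -3.971 -4.457
v 1.183 -2.956 -4.116
v 2.332 -2.833 -4.595
v 3.128 -2.644 -3.648
v 1.172 -3.976 -3.392
v 1.968 -3.787 -2.445
f 2 1 5
f 2 5 3
f 3 5 6
f 3 6 4
f 5 1 7
f 5 7 6
f 6 7 8
f 6 8 4
f 7 1 9
f 7 9 8
f 8 9 10
f 8 10 4
f 9 1 11
f 9 11 10
f 10 11 12
f 10 12 4
f 11 1 13
f 11 13 12
f 12 13 14
f 12 14 4
f 13 1 15
f 13 15 14
f 14 15 16
f 14 16 4
f 15 1 17
f 15 17 16
f 16 17 18
f 16 18 4
f 17 1 2
f 17 2 18
f 18 2 3
f 18 3 4
f 19 30 24
f 19 24 20
f 19 20 26
f 19 26 29
f 19 29 30
f 20 24 28
f 24 30 23
f 30 29 21
f 29 26 25
f 26 20 27
f 22 28 23
f 22 23 21
f 22 21 25
f 22 25 27
f 22 27 28
f 23 28 24
f 21 23 30
f 25 21 29
f 27 25 26
f 28 27 20



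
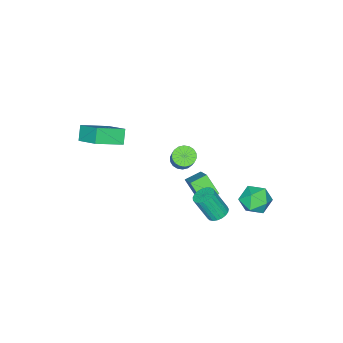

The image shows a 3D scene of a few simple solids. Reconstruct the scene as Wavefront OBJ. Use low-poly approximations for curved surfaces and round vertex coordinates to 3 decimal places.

v 4.129 -4.569 4.062
v 4.486 -3.059 4.993
v 2.727 -3.817 3.381
v 3.085 -2.307 4.312
v 4.675 -4.233 3.308
v 5.033 -2.723 4.239
v 3.274 -3.481 2.627
v 3.631 -1.971 3.558
v -2.817 3.283 -3.167
v -1.946 3.506 -2.664
v -2.294 1.714 -3.376
v -1.423 1.937 -2.873
v -2.318 1.909 -2.364
v -2.641 2.879 -2.235
v -1.599 2.341 -3.805
v -1.922 3.311 -3.676
v -1.193 2.924 -3.059
v -1.637 2.657 -2.169
v -2.603 2.563 -3.871
v -3.047 2.296 -2.981
v 0.326 -0.647 0.564
v 0.921 -0.814 0.304
v 1.868 0.101 1.875
v 1.274 0.267 2.136
v 0.867 -0.548 0.181
v 1.814 0.367 1.752
v 0.706 -0.301 0.134
v 1.653 0.614 1.705
v 0.47 -0.123 0.173
v 1.417 0.792 1.744
v 0.205 -0.049 0.289
v 1.153 0.866 1.86
v -0.035 -0.093 0.46
v 0.912 0.822 2.031
v -0.204 -0.247 0.651
v 0.743 0.668 2.222
v -0.268 -0.481 0.825
v 0.679 0.434 2.396
v -0.214 -0.747 0.948
v 0.733 0.168 2.519
v -0.053 -0.994 0.995
v 0.894 -0.079 2.566
v 0.183 -1.172 0.956
v 1.13 -0.257 2.527
v 0.447 -1.246 0.84
v 1.395 -0.331 2.411
v 0.688 -1.202 0.669
v 1.635 -0.287 2.24
v 0.857 -1.048 0.478
v 1.804 -0.133 2.049
v 1.647 2.874 -1.012
v 1.94 2.381 -1.317
v 2.327 1.693 0.166
v 2.033 2.186 0.472
v 2.143 2.558 -1.288
v 2.529 1.869 0.195
v 2.26 2.789 -1.211
v 2.646 2.1 0.272
v 2.271 3.035 -1.099
v 2.657 2.347 0.384
v 2.174 3.253 -0.973
v 2.56 2.565 0.51
v 1.986 3.406 -0.853
v 2.372 2.717 0.63
v 1.739 3.467 -0.76
v 2.125 2.778 0.723
v 1.476 3.425 -0.711
v 1.863 2.737 0.772
v 1.243 3.288 -0.714
v 1.63 2.6 0.769
v 1.08 3.08 -0.769
v 1.466 2.391 0.714
v 1.015 2.836 -0.865
v 1.401 2.147 0.618
v 1.059 2.598 -0.986
v 1.445 1.91 0.497
v 1.205 2.409 -1.112
v 1.591 1.72 0.371
v 1.427 2.3 -1.221
v 1.813 1.611 0.262
v 1.687 2.29 -1.293
v 2.073 1.601 0.19
v -1.005 -0.628 -4.117
v -1.115 -1.608 -3.081
v -1.911 -0.197 -3.805
v -2.021 -1.177 -2.77
v -0.019 0.557 -2.89
v -0.129 -0.423 -1.855
v -0.925 0.988 -2.579
v -1.035 0.008 -1.543
f 2 4 1
f 5 2 1
f 1 4 3
f 3 5 1
f 2 8 4
f 6 2 5
f 6 8 2
f 4 8 3
f 7 5 3
f 3 8 7
f 7 6 5
f 8 6 7
f 9 20 14
f 9 14 10
f 9 10 16
f 9 16 19
f 9 19 20
f 10 14 18
f 14 20 13
f 20 19 11
f 19 16 15
f 16 10 17
f 12 18 13
f 12 13 11
f 12 11 15
f 12 15 17
f 12 17 18
f 13 18 14
f 11 13 20
f 15 11 19
f 17 15 16
f 18 17 10
f 22 21 25
f 22 25 23
f 23 25 26
f 23 26 24
f 25 21 27
f 25 27 26
f 26 27 28
f 26 28 24
f 27 21 29
f 27 29 28
f 28 29 30
f 28 30 24
f 29 21 31
f 29 31 30
f 30 31 32
f 30 32 24
f 31 21 33
f 31 33 32
f 32 33 34
f 32 34 24
f 33 21 35
f 33 35 34
f 34 35 36
f 34 36 24
f 35 21 37
f 35 37 36
f 36 37 38
f 36 38 24
f 37 21 39
f 37 39 38
f 38 39 40
f 38 40 24
f 39 21 41
f 39 41 40
f 40 41 42
f 40 42 24
f 41 21 43
f 41 43 42
f 42 43 44
f 42 44 24
f 43 21 45
f 43 45 44
f 44 45 46
f 44 46 24
f 45 21 47
f 45 47 46
f 46 47 48
f 46 48 24
f 47 21 49
f 47 49 48
f 48 49 50
f 48 50 24
f 49 21 22
f 49 22 50
f 50 22 23
f 50 23 24
f 52 51 55
f 52 55 53
f 53 55 56
f 53 56 54
f 55 51 57
f 55 57 56
f 56 57 58
f 56 58 54
f 57 51 59
f 57 59 58
f 58 59 60
f 58 60 54
f 59 51 61
f 59 61 60
f 60 61 62
f 60 62 54
f 61 51 63
f 61 63 62
f 62 63 64
f 62 64 54
f 63 51 65
f 63 65 64
f 64 65 66
f 64 66 54
f 65 51 67
f 65 67 66
f 66 67 68
f 66 68 54
f 67 51 69
f 67 69 68
f 68 69 70
f 68 70 54
f 69 51 71
f 69 71 70
f 70 71 72
f 70 72 54
f 71 51 73
f 71 73 72
f 72 73 74
f 72 74 54
f 73 51 75
f 73 75 74
f 74 75 76
f 74 76 54
f 75 51 77
f 75 77 76
f 76 77 78
f 76 78 54
f 77 51 79
f 77 79 78
f 78 79 80
f 78 80 54
f 79 51 81
f 79 81 80
f 80 81 82
f 80 82 54
f 81 51 52
f 81 52 82
f 82 52 53
f 82 53 54
f 84 86 83
f 87 84 83
f 83 86 85
f 85 87 83
f 84 90 86
f 88 84 87
f 88 90 84
f 86 90 85
f 89 87 85
f 85 90 89
f 89 88 87
f 90 88 89



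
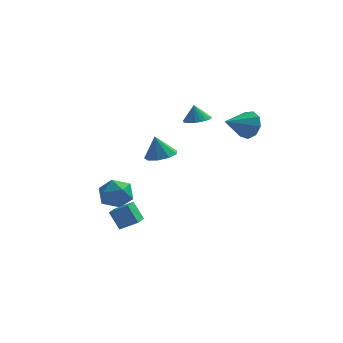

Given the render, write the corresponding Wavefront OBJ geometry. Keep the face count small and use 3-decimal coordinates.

v -0.551 3.22 -0.255
v 0.351 3.652 -0.055
v -0.929 3.32 1.235
v -0.12 4.143 -0.208
v -0.793 4.202 -0.383
v -1.353 3.801 -0.498
v -1.537 3.128 -0.499
v -1.26 2.498 -0.386
v -0.651 2.205 -0.211
v 0.005 2.387 -0.057
v 0.4 2.958 0.004
v -4.348 3.669 -3.437
v -3.424 4.42 -3.297
v -3.136 2.3 -4.083
v -2.212 3.051 -3.943
v -2.783 2.617 -2.982
v -3.532 3.464 -2.583
v -3.028 3.256 -4.797
v -3.777 4.103 -4.398
v -2.609 4.165 -4.138
v -2.457 3.77 -3.016
v -4.103 2.95 -4.364
v -3.951 2.555 -3.242
v -3.078 -1.6 -2.702
v -1.999 -1.623 -2.091
v -2.881 -0.403 -3.004
v -1.803 -0.426 -2.392
v -2.437 -1.994 -3.848
v -1.359 -2.017 -3.236
v -2.241 -0.797 -4.149
v -1.162 -0.82 -3.538
v 4.657 1.809 3.089
v 5.3 1.554 3.865
v 3.343 0.691 3.811
v 4.915 2.123 4.047
v 4.409 2.546 3.78
v 4.018 2.624 3.19
v 3.927 2.321 2.553
v 4.177 1.778 2.167
v 4.651 1.25 2.212
v 5.128 0.984 2.668
v 5.385 1.104 3.321
v 1.668 2.192 3.251
v 2.289 2.772 3.291
v 1.452 2.348 4.349
v 2.028 2.961 3.213
v 1.712 3.034 3.14
v 1.39 2.978 3.085
v 1.11 2.803 3.055
v 0.915 2.535 3.054
v 0.835 2.215 3.084
v 0.881 1.891 3.139
v 1.047 1.613 3.211
v 1.308 1.423 3.289
v 1.623 1.351 3.361
v 1.946 1.406 3.417
v 2.226 1.581 3.447
v 2.421 1.85 3.447
v 2.501 2.17 3.418
v 2.455 2.494 3.363
f 2 1 4
f 2 4 3
f 4 1 5
f 4 5 3
f 5 1 6
f 5 6 3
f 6 1 7
f 6 7 3
f 7 1 8
f 7 8 3
f 8 1 9
f 8 9 3
f 9 1 10
f 9 10 3
f 10 1 11
f 10 11 3
f 11 1 2
f 11 2 3
f 12 23 17
f 12 17 13
f 12 13 19
f 12 19 22
f 12 22 23
f 13 17 21
f 17 23 16
f 23 22 14
f 22 19 18
f 19 13 20
f 15 21 16
f 15 16 14
f 15 14 18
f 15 18 20
f 15 20 21
f 16 21 17
f 14 16 23
f 18 14 22
f 20 18 19
f 21 20 13
f 25 27 24
f 28 25 24
f 24 27 26
f 26 28 24
f 25 31 27
f 29 25 28
f 29 31 25
f 27 31 26
f 30 28 26
f 26 31 30
f 30 29 28
f 31 29 30
f 33 32 35
f 33 35 34
f 35 32 36
f 35 36 34
f 36 32 37
f 36 37 34
f 37 32 38
f 37 38 34
f 38 32 39
f 38 39 34
f 39 32 40
f 39 40 34
f 40 32 41
f 40 41 34
f 41 32 42
f 41 42 34
f 42 32 33
f 42 33 34
f 44 43 46
f 44 46 45
f 46 43 47
f 46 47 45
f 47 43 48
f 47 48 45
f 48 43 49
f 48 49 45
f 49 43 50
f 49 50 45
f 50 43 51
f 50 51 45
f 51 43 52
f 51 52 45
f 52 43 53
f 52 53 45
f 53 43 54
f 53 54 45
f 54 43 55
f 54 55 45
f 55 43 56
f 55 56 45
f 56 43 57
f 56 57 45
f 57 43 58
f 57 58 45
f 58 43 59
f 58 59 45
f 59 43 60
f 59 60 45
f 60 43 44
f 60 44 45



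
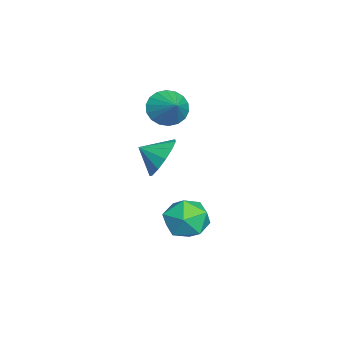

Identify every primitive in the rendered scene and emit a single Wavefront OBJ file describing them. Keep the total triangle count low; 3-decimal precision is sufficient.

v 0.377 -1.686 -1.611
v 0.825 -1.266 -2.413
v 1.375 -2.974 -1.727
v 1.823 -2.554 -2.529
v 1.944 -2.148 -1.614
v 1.327 -1.352 -1.541
v 0.873 -2.888 -2.599
v 0.256 -2.092 -2.526
v 1.131 -2.01 -3.023
v 1.793 -1.552 -2.414
v 0.407 -2.688 -1.726
v 1.069 -2.23 -1.117
v 0.478 -3.052 0.747
v 0.937 -2.659 1.506
v 0.442 -3.948 1.233
v 0.403 -2.588 1.596
v -0.108 -2.665 1.416
v -0.432 -2.865 1.024
v -0.468 -3.124 0.544
v -0.203 -3.36 0.129
v 0.278 -3.498 -0.091
v 0.823 -3.495 -0.044
v 1.258 -3.351 0.254
v 1.445 -3.112 0.708
v 1.326 -2.854 1.175
v -1.238 -3.068 2.439
v -0.973 -2.641 1.766
v -0.242 -2.612 3.121
v -1.2 -2.397 1.935
v -1.435 -2.286 2.204
v -1.631 -2.33 2.52
v -1.749 -2.52 2.819
v -1.766 -2.819 3.043
v -1.678 -3.167 3.148
v -1.503 -3.496 3.112
v -1.275 -3.739 2.943
v -1.04 -3.85 2.674
v -0.845 -3.806 2.359
v -0.727 -3.616 2.059
v -0.71 -3.317 1.835
v -0.798 -2.969 1.73
f 1 12 6
f 1 6 2
f 1 2 8
f 1 8 11
f 1 11 12
f 2 6 10
f 6 12 5
f 12 11 3
f 11 8 7
f 8 2 9
f 4 10 5
f 4 5 3
f 4 3 7
f 4 7 9
f 4 9 10
f 5 10 6
f 3 5 12
f 7 3 11
f 9 7 8
f 10 9 2
f 14 13 16
f 14 16 15
f 16 13 17
f 16 17 15
f 17 13 18
f 17 18 15
f 18 13 19
f 18 19 15
f 19 13 20
f 19 20 15
f 20 13 21
f 20 21 15
f 21 13 22
f 21 22 15
f 22 13 23
f 22 23 15
f 23 13 24
f 23 24 15
f 24 13 25
f 24 25 15
f 25 13 14
f 25 14 15
f 27 26 29
f 27 29 28
f 29 26 30
f 29 30 28
f 30 26 31
f 30 31 28
f 31 26 32
f 31 32 28
f 32 26 33
f 32 33 28
f 33 26 34
f 33 34 28
f 34 26 35
f 34 35 28
f 35 26 36
f 35 36 28
f 36 26 37
f 36 37 28
f 37 26 38
f 37 38 28
f 38 26 39
f 38 39 28
f 39 26 40
f 39 40 28
f 40 26 41
f 40 41 28
f 41 26 27
f 41 27 28



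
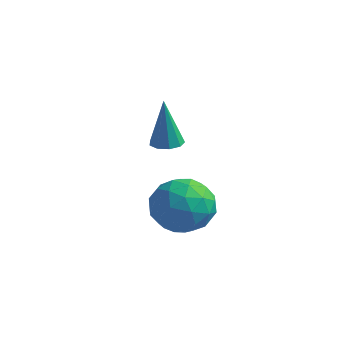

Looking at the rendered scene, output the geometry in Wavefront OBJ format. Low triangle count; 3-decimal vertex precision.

v -3.817 2.195 -1.908
v -3.221 2.138 -1.877
v -3.923 2.165 0.048
v -3.324 2.535 -1.877
v -3.658 2.773 -1.891
v -4.067 2.74 -1.914
v -4.359 2.452 -1.934
v -4.397 2.044 -1.942
v -4.164 1.706 -1.934
v -3.769 1.597 -1.915
v -3.397 1.767 -1.892
v -0.424 -0.415 -1.974
v 0.12 -1.032 -2.742
v -1.16 -1.928 -1.278
v -0.616 -2.545 -2.046
v -0.04 -2.031 -1.228
v 0.414 -1.096 -1.658
v -1.454 -1.864 -2.362
v -1 -0.929 -2.792
v -0.517 -1.928 -2.982
v 0.357 -2.031 -2.281
v -1.397 -0.929 -1.739
v -0.523 -1.032 -1.038
v -0.087 -0.591 -2.419
v -0.953 -2.369 -1.601
v -0.614 -2.067 -1.12
v -0.295 -2.43 -1.571
v 0.086 -0.628 -1.782
v 0.405 -0.991 -2.233
v 0.311 -1.578 -1.343
v -1.445 -1.969 -1.787
v -1.126 -2.332 -2.238
v -0.745 -0.53 -2.449
v -0.426 -0.893 -2.9
v -1.351 -1.382 -2.677
v -0.142 -1.48 -3.011
v -0.575 -2.369 -2.602
v -1.068 -1.969 -2.788
v -0.8 -1.42 -3.041
v 0.371 -1.541 -2.599
v -0.061 -2.43 -2.19
v 0.277 -2.127 -1.709
v 0.544 -1.578 -1.962
v -0.003 -2.067 -2.74
v -0.979 -0.53 -1.83
v -1.411 -1.419 -1.421
v -1.584 -1.382 -2.058
v -1.317 -0.833 -2.311
v -0.465 -0.591 -1.418
v -0.898 -1.48 -1.009
v -0.24 -1.54 -0.979
v 0.028 -0.991 -1.232
v -1.037 -0.893 -1.28
f 2 1 4
f 2 4 3
f 4 1 5
f 4 5 3
f 5 1 6
f 5 6 3
f 6 1 7
f 6 7 3
f 7 1 8
f 7 8 3
f 8 1 9
f 8 9 3
f 9 1 10
f 9 10 3
f 10 1 11
f 10 11 3
f 11 1 2
f 11 2 3
f 12 49 28
f 49 23 52
f 28 52 17
f 49 52 28
f 12 28 24
f 28 17 29
f 24 29 13
f 28 29 24
f 12 24 33
f 24 13 34
f 33 34 19
f 24 34 33
f 12 33 45
f 33 19 48
f 45 48 22
f 33 48 45
f 12 45 49
f 45 22 53
f 49 53 23
f 45 53 49
f 13 29 40
f 29 17 43
f 40 43 21
f 29 43 40
f 17 52 30
f 52 23 51
f 30 51 16
f 52 51 30
f 23 53 50
f 53 22 46
f 50 46 14
f 53 46 50
f 22 48 47
f 48 19 35
f 47 35 18
f 48 35 47
f 19 34 39
f 34 13 36
f 39 36 20
f 34 36 39
f 15 41 27
f 41 21 42
f 27 42 16
f 41 42 27
f 15 27 25
f 27 16 26
f 25 26 14
f 27 26 25
f 15 25 32
f 25 14 31
f 32 31 18
f 25 31 32
f 15 32 37
f 32 18 38
f 37 38 20
f 32 38 37
f 15 37 41
f 37 20 44
f 41 44 21
f 37 44 41
f 16 42 30
f 42 21 43
f 30 43 17
f 42 43 30
f 14 26 50
f 26 16 51
f 50 51 23
f 26 51 50
f 18 31 47
f 31 14 46
f 47 46 22
f 31 46 47
f 20 38 39
f 38 18 35
f 39 35 19
f 38 35 39
f 21 44 40
f 44 20 36
f 40 36 13
f 44 36 40



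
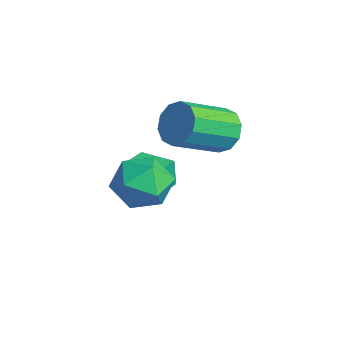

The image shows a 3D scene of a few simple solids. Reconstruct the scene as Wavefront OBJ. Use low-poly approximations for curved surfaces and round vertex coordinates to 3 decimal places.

v -0.006 -3.248 1.277
v 0.827 -3.074 1.858
v 0.153 -4.886 1.542
v 0.986 -4.712 2.123
v 0.055 -4.424 2.457
v -0.043 -3.411 2.294
v 1.023 -4.549 1.106
v 0.925 -3.536 0.943
v 1.463 -3.878 1.752
v 0.865 -3.801 2.588
v 0.115 -4.159 0.812
v -0.483 -4.082 1.648
v -2.39 -0.286 1.244
v -1.623 -0.333 0.881
v -1.283 -2.001 1.812
v -2.05 -1.954 2.176
v -1.572 -0.07 1.333
v -1.233 -1.738 2.264
v -1.834 0.11 1.751
v -1.495 -1.558 2.682
v -2.308 0.139 1.976
v -1.969 -1.529 2.907
v -2.813 0.006 1.921
v -2.474 -1.662 2.852
v -3.157 -0.239 1.608
v -2.817 -1.907 2.539
v -3.207 -0.502 1.156
v -2.868 -2.17 2.087
v -2.945 -0.682 0.738
v -2.606 -2.35 1.669
v -2.471 -0.711 0.513
v -2.132 -2.379 1.444
v -1.966 -0.578 0.568
v -1.627 -2.246 1.499
v -2.744 -3.447 -0.887
v -2.807 -3.48 0.151
v -3.345 -2.562 -0.896
v -3.408 -2.594 0.142
v -1.712 -2.746 -0.802
v -1.775 -2.778 0.236
v -2.313 -1.86 -0.811
v -2.376 -1.893 0.227
f 1 12 6
f 1 6 2
f 1 2 8
f 1 8 11
f 1 11 12
f 2 6 10
f 6 12 5
f 12 11 3
f 11 8 7
f 8 2 9
f 4 10 5
f 4 5 3
f 4 3 7
f 4 7 9
f 4 9 10
f 5 10 6
f 3 5 12
f 7 3 11
f 9 7 8
f 10 9 2
f 14 13 17
f 14 17 15
f 15 17 18
f 15 18 16
f 17 13 19
f 17 19 18
f 18 19 20
f 18 20 16
f 19 13 21
f 19 21 20
f 20 21 22
f 20 22 16
f 21 13 23
f 21 23 22
f 22 23 24
f 22 24 16
f 23 13 25
f 23 25 24
f 24 25 26
f 24 26 16
f 25 13 27
f 25 27 26
f 26 27 28
f 26 28 16
f 27 13 29
f 27 29 28
f 28 29 30
f 28 30 16
f 29 13 31
f 29 31 30
f 30 31 32
f 30 32 16
f 31 13 33
f 31 33 32
f 32 33 34
f 32 34 16
f 33 13 14
f 33 14 34
f 34 14 15
f 34 15 16
f 36 38 35
f 39 36 35
f 35 38 37
f 37 39 35
f 36 42 38
f 40 36 39
f 40 42 36
f 38 42 37
f 41 39 37
f 37 42 41
f 41 40 39
f 42 40 41



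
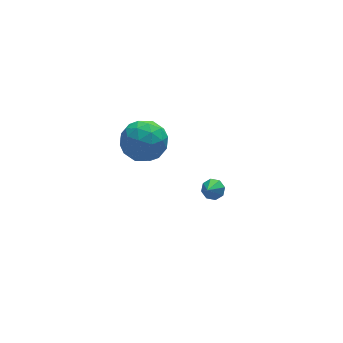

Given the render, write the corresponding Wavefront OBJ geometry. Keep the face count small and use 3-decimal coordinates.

v 2.064 0.274 -3.564
v 2.559 0.064 -3.378
v 1.556 -0.294 -2.856
v 2.443 0.429 -3.169
v 2.104 0.703 -3.191
v 1.742 0.726 -3.433
v 1.568 0.484 -3.751
v 1.684 0.119 -3.96
v 2.023 -0.155 -3.937
v 2.385 -0.178 -3.696
v -2.514 -0.33 2.106
v -1.898 0.215 2.874
v -1.182 -1.555 1.906
v -0.566 -1.01 2.674
v -1.498 -1.558 2.986
v -2.321 -0.801 3.11
v -0.759 -0.539 1.67
v -1.582 0.218 1.794
v -0.813 0.085 2.605
v -1.27 -0.544 3.418
v -1.81 -0.796 1.362
v -2.267 -1.425 2.175
v -2.323 0.05 2.508
v -0.757 -1.39 2.272
v -1.305 -1.712 2.456
v -0.943 -1.392 2.907
v -2.572 -0.547 2.646
v -2.209 -0.227 3.097
v -1.974 -1.269 3.163
v -0.871 -1.113 1.683
v -0.508 -0.793 2.134
v -2.137 0.052 1.873
v -1.775 0.372 2.324
v -1.106 -0.071 1.617
v -1.323 0.294 2.801
v -0.54 -0.426 2.683
v -0.654 -0.149 2.093
v -1.138 0.296 2.166
v -1.592 -0.076 3.278
v -0.809 -0.796 3.161
v -1.356 -1.118 3.344
v -1.84 -0.673 3.417
v -0.954 -0.152 3.12
v -2.271 -0.544 1.619
v -1.488 -1.264 1.502
v -1.24 -0.667 1.363
v -1.724 -0.222 1.436
v -2.54 -0.914 2.097
v -1.757 -1.634 1.979
v -1.942 -1.636 2.614
v -2.426 -1.191 2.687
v -2.126 -1.188 1.66
f 2 1 4
f 2 4 3
f 4 1 5
f 4 5 3
f 5 1 6
f 5 6 3
f 6 1 7
f 6 7 3
f 7 1 8
f 7 8 3
f 8 1 9
f 8 9 3
f 9 1 10
f 9 10 3
f 10 1 2
f 10 2 3
f 11 48 27
f 48 22 51
f 27 51 16
f 48 51 27
f 11 27 23
f 27 16 28
f 23 28 12
f 27 28 23
f 11 23 32
f 23 12 33
f 32 33 18
f 23 33 32
f 11 32 44
f 32 18 47
f 44 47 21
f 32 47 44
f 11 44 48
f 44 21 52
f 48 52 22
f 44 52 48
f 12 28 39
f 28 16 42
f 39 42 20
f 28 42 39
f 16 51 29
f 51 22 50
f 29 50 15
f 51 50 29
f 22 52 49
f 52 21 45
f 49 45 13
f 52 45 49
f 21 47 46
f 47 18 34
f 46 34 17
f 47 34 46
f 18 33 38
f 33 12 35
f 38 35 19
f 33 35 38
f 14 40 26
f 40 20 41
f 26 41 15
f 40 41 26
f 14 26 24
f 26 15 25
f 24 25 13
f 26 25 24
f 14 24 31
f 24 13 30
f 31 30 17
f 24 30 31
f 14 31 36
f 31 17 37
f 36 37 19
f 31 37 36
f 14 36 40
f 36 19 43
f 40 43 20
f 36 43 40
f 15 41 29
f 41 20 42
f 29 42 16
f 41 42 29
f 13 25 49
f 25 15 50
f 49 50 22
f 25 50 49
f 17 30 46
f 30 13 45
f 46 45 21
f 30 45 46
f 19 37 38
f 37 17 34
f 38 34 18
f 37 34 38
f 20 43 39
f 43 19 35
f 39 35 12
f 43 35 39



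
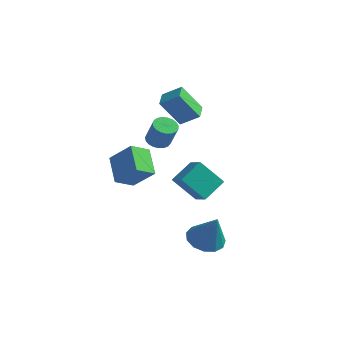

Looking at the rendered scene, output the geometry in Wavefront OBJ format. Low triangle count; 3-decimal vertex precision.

v -4.08 1.306 0.476
v -3.417 1.302 0.17
v -2.758 1.071 1.598
v -3.42 1.074 1.904
v -3.455 1.596 0.235
v -2.796 1.365 1.663
v -3.601 1.84 0.342
v -2.942 1.609 1.77
v -3.83 1.992 0.472
v -3.17 1.76 1.9
v -4.102 2.024 0.602
v -3.442 1.793 2.031
v -4.37 1.933 0.711
v -3.711 1.701 2.14
v -4.588 1.733 0.78
v -3.929 1.501 2.208
v -4.718 1.459 0.795
v -4.059 1.228 2.224
v -4.738 1.159 0.756
v -4.078 0.927 2.184
v -4.644 0.884 0.668
v -3.984 0.652 2.096
v -4.452 0.682 0.547
v -3.793 0.45 1.975
v -4.196 0.588 0.413
v -3.537 0.356 1.842
v -3.92 0.618 0.291
v -3.261 0.386 1.719
v -3.672 0.767 0.2
v -3.012 0.535 1.629
v -3.494 1.009 0.157
v -2.834 0.777 1.586
v -1.231 0.685 -3.024
v -2.412 0.131 -1.601
v -0.914 2.068 -2.223
v -2.095 1.515 -0.8
v -0.265 0.125 -2.44
v -1.446 -0.428 -1.017
v 0.052 1.509 -1.639
v -1.129 0.955 -0.216
v -2.549 -5.01 0.688
v -3.614 -3.952 1.644
v -2.093 -3.996 0.074
v -3.158 -2.938 1.03
v -1.302 -4.842 1.89
v -2.367 -3.784 2.846
v -0.846 -3.828 1.276
v -1.911 -2.77 2.232
v 1.56 -2.749 -3.379
v 2.54 -2.607 -3.81
v 2.42 -2.991 -1.501
v 2.342 -2.055 -3.648
v 1.896 -1.723 -3.401
v 1.343 -1.717 -3.147
v 0.859 -2.039 -2.967
v 0.597 -2.586 -2.918
v 0.642 -3.185 -3.015
v 0.977 -3.646 -3.228
v 1.498 -3.822 -3.489
v 2.039 -3.658 -3.715
v 2.427 -3.205 -3.835
v -3.115 -0 4.117
v -2.101 0.37 4.824
v -3.579 0.974 4.272
v -2.565 1.344 4.979
v -2.235 0.676 2.501
v -1.221 1.046 3.208
v -2.699 1.65 2.656
v -1.685 2.02 3.363
f 2 1 5
f 2 5 3
f 3 5 6
f 3 6 4
f 5 1 7
f 5 7 6
f 6 7 8
f 6 8 4
f 7 1 9
f 7 9 8
f 8 9 10
f 8 10 4
f 9 1 11
f 9 11 10
f 10 11 12
f 10 12 4
f 11 1 13
f 11 13 12
f 12 13 14
f 12 14 4
f 13 1 15
f 13 15 14
f 14 15 16
f 14 16 4
f 15 1 17
f 15 17 16
f 16 17 18
f 16 18 4
f 17 1 19
f 17 19 18
f 18 19 20
f 18 20 4
f 19 1 21
f 19 21 20
f 20 21 22
f 20 22 4
f 21 1 23
f 21 23 22
f 22 23 24
f 22 24 4
f 23 1 25
f 23 25 24
f 24 25 26
f 24 26 4
f 25 1 27
f 25 27 26
f 26 27 28
f 26 28 4
f 27 1 29
f 27 29 28
f 28 29 30
f 28 30 4
f 29 1 31
f 29 31 30
f 30 31 32
f 30 32 4
f 31 1 2
f 31 2 32
f 32 2 3
f 32 3 4
f 34 36 33
f 37 34 33
f 33 36 35
f 35 37 33
f 34 40 36
f 38 34 37
f 38 40 34
f 36 40 35
f 39 37 35
f 35 40 39
f 39 38 37
f 40 38 39
f 42 44 41
f 45 42 41
f 41 44 43
f 43 45 41
f 42 48 44
f 46 42 45
f 46 48 42
f 44 48 43
f 47 45 43
f 43 48 47
f 47 46 45
f 48 46 47
f 50 49 52
f 50 52 51
f 52 49 53
f 52 53 51
f 53 49 54
f 53 54 51
f 54 49 55
f 54 55 51
f 55 49 56
f 55 56 51
f 56 49 57
f 56 57 51
f 57 49 58
f 57 58 51
f 58 49 59
f 58 59 51
f 59 49 60
f 59 60 51
f 60 49 61
f 60 61 51
f 61 49 50
f 61 50 51
f 63 65 62
f 66 63 62
f 62 65 64
f 64 66 62
f 63 69 65
f 67 63 66
f 67 69 63
f 65 69 64
f 68 66 64
f 64 69 68
f 68 67 66
f 69 67 68



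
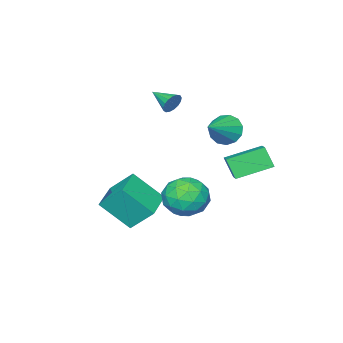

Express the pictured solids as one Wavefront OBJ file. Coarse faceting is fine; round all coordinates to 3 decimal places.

v 2.11 3.566 -0.075
v 2.617 4.257 -0.972
v 3.943 3.063 0.572
v 4.45 3.754 -0.325
v 3.848 4.299 0.613
v 2.715 4.61 0.214
v 3.845 2.71 -0.614
v 2.712 3.021 -1.013
v 3.689 3.729 -1.305
v 3.691 4.711 -0.546
v 2.869 2.609 0.146
v 2.871 3.591 0.905
v 2.203 3.956 -0.58
v 4.357 3.364 0.18
v 4.004 3.684 0.732
v 4.301 4.091 0.205
v 2.261 4.163 0.117
v 2.558 4.569 -0.41
v 3.282 4.594 0.521
v 4.002 2.751 0.01
v 4.299 3.157 -0.517
v 2.259 3.229 -0.605
v 2.556 3.636 -1.132
v 3.278 2.726 -0.921
v 3.13 4.051 -1.303
v 4.208 3.756 -0.923
v 3.852 3.142 -1.093
v 3.186 3.325 -1.328
v 3.131 4.629 -0.857
v 4.209 4.333 -0.477
v 3.855 4.653 0.074
v 3.189 4.836 -0.16
v 3.762 4.318 -1.053
v 2.351 2.987 0.077
v 3.429 2.691 0.457
v 3.371 2.484 -0.24
v 2.705 2.667 -0.474
v 2.352 3.564 0.523
v 3.43 3.269 0.903
v 3.374 3.995 0.928
v 2.708 4.178 0.693
v 2.798 3.002 0.653
v 2.148 -0.384 -3.27
v 1.678 0.754 -1.998
v 3.774 0.463 -3.426
v 3.304 1.601 -2.155
v 2.976 -1.701 -1.785
v 2.506 -0.563 -0.514
v 4.602 -0.854 -1.942
v 4.132 0.284 -0.67
v -2.973 3.649 -0.508
v -2.98 3.003 0.609
v -2.188 4.489 -0.017
v -2.196 3.844 1.1
v -1.384 2.536 -1.14
v -1.392 1.891 -0.023
v -0.6 3.377 -0.649
v -0.607 2.731 0.468
v -1.824 -1.981 2.337
v -1.51 -2.134 1.777
v -1.816 -3.379 2.723
v -1.276 -2.076 1.982
v -1.168 -1.996 2.267
v -1.21 -1.913 2.569
v -1.393 -1.846 2.818
v -1.675 -1.809 2.956
v -1.991 -1.812 2.953
v -2.268 -1.854 2.808
v -2.445 -1.925 2.556
v -2.479 -2.008 2.253
v -2.363 -2.086 1.97
v -2.124 -2.14 1.77
v -1.816 -2.157 1.701
v -2.098 1.386 1.504
v -1.664 0.759 0.921
v -0.402 1.694 2.436
v -1.621 1.243 0.683
v -1.73 1.773 0.706
v -1.956 2.179 0.982
v -2.227 2.334 1.424
v -2.457 2.188 1.892
v -2.573 1.787 2.236
v -2.539 1.259 2.348
v -2.364 0.771 2.192
v -2.106 0.479 1.817
v -1.845 0.474 1.344
f 1 38 17
f 38 12 41
f 17 41 6
f 38 41 17
f 1 17 13
f 17 6 18
f 13 18 2
f 17 18 13
f 1 13 22
f 13 2 23
f 22 23 8
f 13 23 22
f 1 22 34
f 22 8 37
f 34 37 11
f 22 37 34
f 1 34 38
f 34 11 42
f 38 42 12
f 34 42 38
f 2 18 29
f 18 6 32
f 29 32 10
f 18 32 29
f 6 41 19
f 41 12 40
f 19 40 5
f 41 40 19
f 12 42 39
f 42 11 35
f 39 35 3
f 42 35 39
f 11 37 36
f 37 8 24
f 36 24 7
f 37 24 36
f 8 23 28
f 23 2 25
f 28 25 9
f 23 25 28
f 4 30 16
f 30 10 31
f 16 31 5
f 30 31 16
f 4 16 14
f 16 5 15
f 14 15 3
f 16 15 14
f 4 14 21
f 14 3 20
f 21 20 7
f 14 20 21
f 4 21 26
f 21 7 27
f 26 27 9
f 21 27 26
f 4 26 30
f 26 9 33
f 30 33 10
f 26 33 30
f 5 31 19
f 31 10 32
f 19 32 6
f 31 32 19
f 3 15 39
f 15 5 40
f 39 40 12
f 15 40 39
f 7 20 36
f 20 3 35
f 36 35 11
f 20 35 36
f 9 27 28
f 27 7 24
f 28 24 8
f 27 24 28
f 10 33 29
f 33 9 25
f 29 25 2
f 33 25 29
f 44 46 43
f 47 44 43
f 43 46 45
f 45 47 43
f 44 50 46
f 48 44 47
f 48 50 44
f 46 50 45
f 49 47 45
f 45 50 49
f 49 48 47
f 50 48 49
f 52 54 51
f 55 52 51
f 51 54 53
f 53 55 51
f 52 58 54
f 56 52 55
f 56 58 52
f 54 58 53
f 57 55 53
f 53 58 57
f 57 56 55
f 58 56 57
f 60 59 62
f 60 62 61
f 62 59 63
f 62 63 61
f 63 59 64
f 63 64 61
f 64 59 65
f 64 65 61
f 65 59 66
f 65 66 61
f 66 59 67
f 66 67 61
f 67 59 68
f 67 68 61
f 68 59 69
f 68 69 61
f 69 59 70
f 69 70 61
f 70 59 71
f 70 71 61
f 71 59 72
f 71 72 61
f 72 59 73
f 72 73 61
f 73 59 60
f 73 60 61
f 75 74 77
f 75 77 76
f 77 74 78
f 77 78 76
f 78 74 79
f 78 79 76
f 79 74 80
f 79 80 76
f 80 74 81
f 80 81 76
f 81 74 82
f 81 82 76
f 82 74 83
f 82 83 76
f 83 74 84
f 83 84 76
f 84 74 85
f 84 85 76
f 85 74 86
f 85 86 76
f 86 74 75
f 86 75 76



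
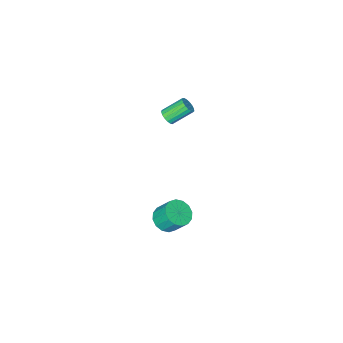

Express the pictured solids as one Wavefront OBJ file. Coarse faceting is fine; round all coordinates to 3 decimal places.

v -1.16 -4.065 2.773
v -0.794 -3.848 3.073
v -1.794 -3.338 3.926
v -2.16 -3.555 3.627
v -0.847 -3.672 2.905
v -1.847 -3.161 3.759
v -0.971 -3.585 2.708
v -1.971 -3.075 3.561
v -1.139 -3.609 2.525
v -2.139 -3.098 3.379
v -1.311 -3.737 2.4
v -2.311 -3.226 3.253
v -1.449 -3.94 2.36
v -2.449 -3.43 3.213
v -1.521 -4.172 2.414
v -2.521 -3.662 3.268
v -1.51 -4.379 2.551
v -2.51 -3.869 3.405
v -1.419 -4.515 2.739
v -2.419 -4.005 3.592
v -1.268 -4.547 2.935
v -2.268 -4.037 3.788
v -1.093 -4.469 3.094
v -2.093 -3.959 3.947
v -0.933 -4.299 3.179
v -1.933 -3.789 4.032
v -0.825 -4.075 3.171
v -1.825 -3.564 4.024
v 0.147 -2.523 -4.427
v 0.645 -3.027 -3.941
v 0.352 -2.282 -2.867
v -0.147 -1.777 -3.353
v 0.916 -2.707 -4.089
v 0.622 -1.962 -3.015
v 0.981 -2.337 -4.328
v 0.687 -1.592 -3.254
v 0.822 -2.017 -4.594
v 0.528 -1.271 -3.519
v 0.482 -1.832 -4.815
v 0.189 -1.087 -3.74
v 0.053 -1.832 -4.932
v -0.241 -1.087 -3.857
v -0.352 -2.018 -4.913
v -0.645 -1.273 -3.839
v -0.622 -2.338 -4.765
v -0.916 -1.593 -3.691
v -0.687 -2.708 -4.526
v -0.981 -1.963 -3.452
v -0.528 -3.029 -4.261
v -0.822 -2.283 -3.186
v -0.189 -3.213 -4.04
v -0.482 -2.468 -2.965
v 0.241 -3.213 -3.923
v -0.053 -2.468 -2.848
f 2 1 5
f 2 5 3
f 3 5 6
f 3 6 4
f 5 1 7
f 5 7 6
f 6 7 8
f 6 8 4
f 7 1 9
f 7 9 8
f 8 9 10
f 8 10 4
f 9 1 11
f 9 11 10
f 10 11 12
f 10 12 4
f 11 1 13
f 11 13 12
f 12 13 14
f 12 14 4
f 13 1 15
f 13 15 14
f 14 15 16
f 14 16 4
f 15 1 17
f 15 17 16
f 16 17 18
f 16 18 4
f 17 1 19
f 17 19 18
f 18 19 20
f 18 20 4
f 19 1 21
f 19 21 20
f 20 21 22
f 20 22 4
f 21 1 23
f 21 23 22
f 22 23 24
f 22 24 4
f 23 1 25
f 23 25 24
f 24 25 26
f 24 26 4
f 25 1 27
f 25 27 26
f 26 27 28
f 26 28 4
f 27 1 2
f 27 2 28
f 28 2 3
f 28 3 4
f 30 29 33
f 30 33 31
f 31 33 34
f 31 34 32
f 33 29 35
f 33 35 34
f 34 35 36
f 34 36 32
f 35 29 37
f 35 37 36
f 36 37 38
f 36 38 32
f 37 29 39
f 37 39 38
f 38 39 40
f 38 40 32
f 39 29 41
f 39 41 40
f 40 41 42
f 40 42 32
f 41 29 43
f 41 43 42
f 42 43 44
f 42 44 32
f 43 29 45
f 43 45 44
f 44 45 46
f 44 46 32
f 45 29 47
f 45 47 46
f 46 47 48
f 46 48 32
f 47 29 49
f 47 49 48
f 48 49 50
f 48 50 32
f 49 29 51
f 49 51 50
f 50 51 52
f 50 52 32
f 51 29 53
f 51 53 52
f 52 53 54
f 52 54 32
f 53 29 30
f 53 30 54
f 54 30 31
f 54 31 32

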